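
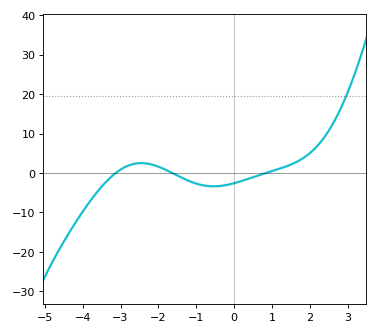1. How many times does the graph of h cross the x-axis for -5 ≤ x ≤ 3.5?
3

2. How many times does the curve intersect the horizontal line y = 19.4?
1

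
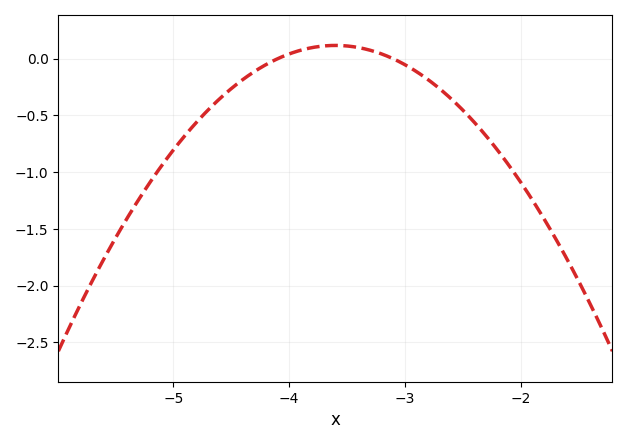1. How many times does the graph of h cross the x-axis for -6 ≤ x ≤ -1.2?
2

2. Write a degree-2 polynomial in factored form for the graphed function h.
y = -0.47(x + 4.1)(x + 3.1)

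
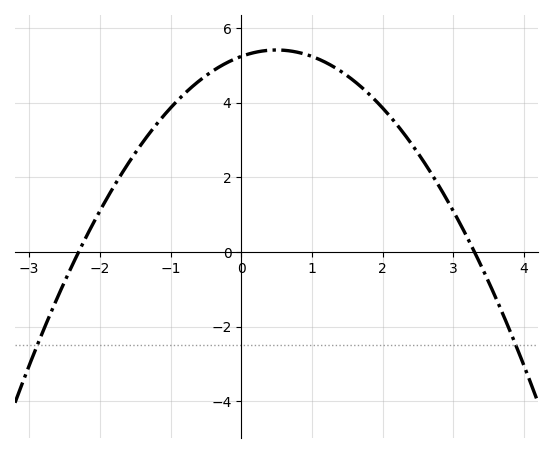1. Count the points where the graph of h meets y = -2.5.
2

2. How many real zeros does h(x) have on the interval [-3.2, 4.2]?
2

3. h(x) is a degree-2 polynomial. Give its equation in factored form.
y = -0.69(x + 2.3)(x - 3.3)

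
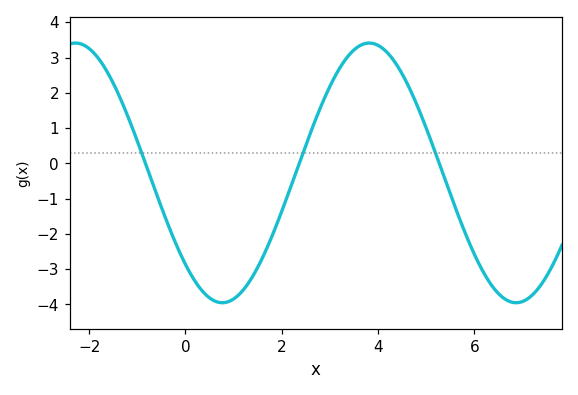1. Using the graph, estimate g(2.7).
1.2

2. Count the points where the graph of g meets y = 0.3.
3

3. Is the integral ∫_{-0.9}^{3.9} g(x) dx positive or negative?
negative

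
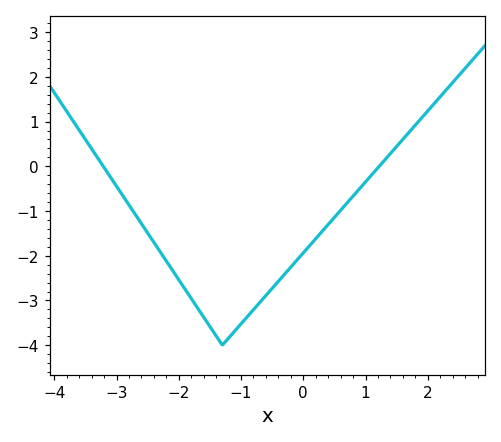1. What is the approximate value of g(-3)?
-0.445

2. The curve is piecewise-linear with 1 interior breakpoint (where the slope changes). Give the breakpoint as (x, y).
(-1.3, -4)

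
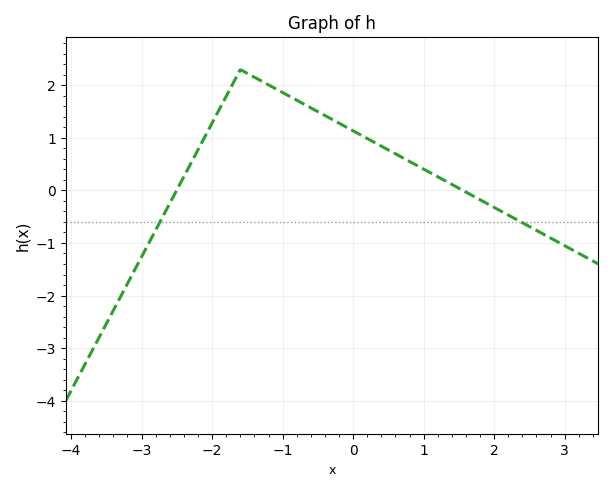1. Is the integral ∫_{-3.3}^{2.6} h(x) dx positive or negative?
positive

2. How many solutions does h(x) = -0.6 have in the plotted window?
2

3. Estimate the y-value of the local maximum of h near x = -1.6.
2.3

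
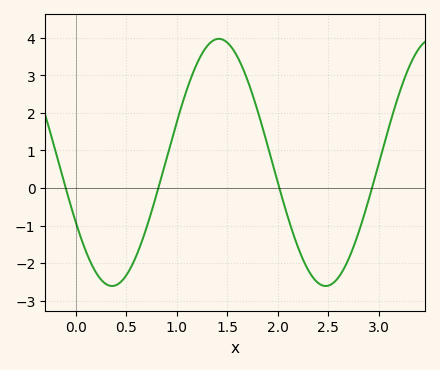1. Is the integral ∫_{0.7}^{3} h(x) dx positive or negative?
positive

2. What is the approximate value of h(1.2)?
3.3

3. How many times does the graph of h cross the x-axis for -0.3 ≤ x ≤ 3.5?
4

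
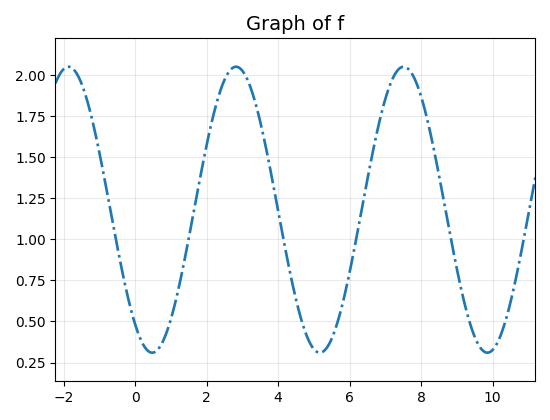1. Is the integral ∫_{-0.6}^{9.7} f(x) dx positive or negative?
positive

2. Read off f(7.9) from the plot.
1.93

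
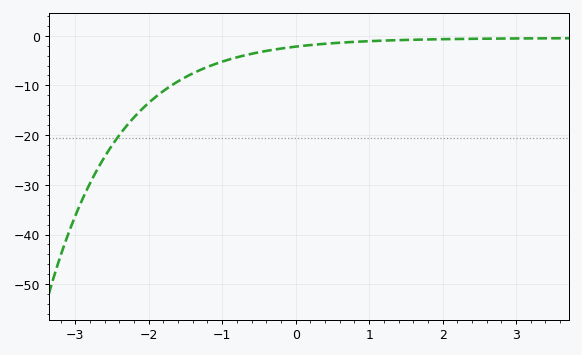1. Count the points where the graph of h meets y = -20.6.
1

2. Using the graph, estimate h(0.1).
-2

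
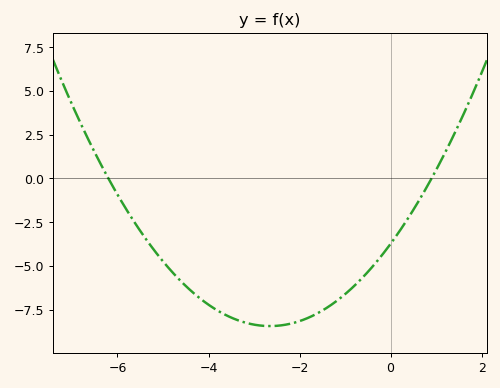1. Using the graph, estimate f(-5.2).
-4.09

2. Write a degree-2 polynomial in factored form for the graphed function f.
y = 0.67(x + 6.2)(x - 0.9)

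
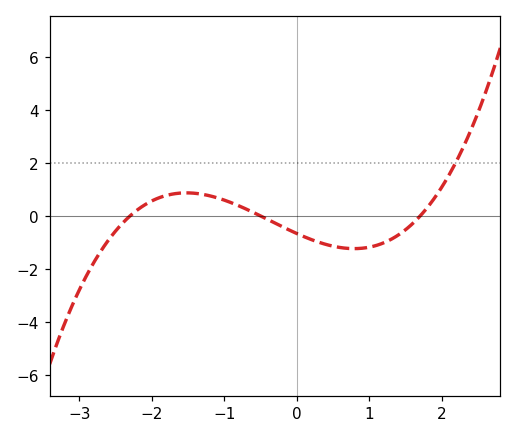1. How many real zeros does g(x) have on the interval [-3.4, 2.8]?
3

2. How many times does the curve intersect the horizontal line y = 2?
1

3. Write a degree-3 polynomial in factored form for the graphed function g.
y = 0.34(x + 2.3)(x + 0.5)(x - 1.7)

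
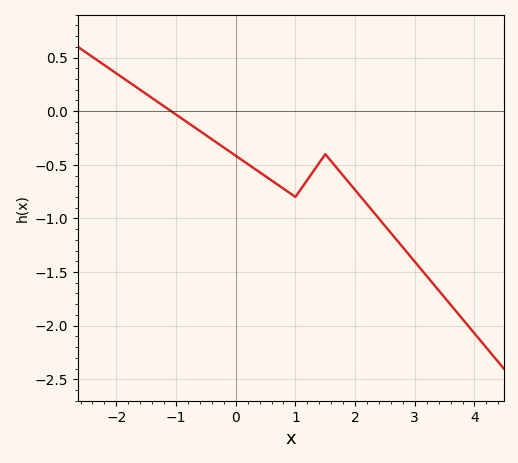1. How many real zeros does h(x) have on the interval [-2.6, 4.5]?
1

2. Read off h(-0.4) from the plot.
-0.262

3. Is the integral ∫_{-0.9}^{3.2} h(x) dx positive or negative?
negative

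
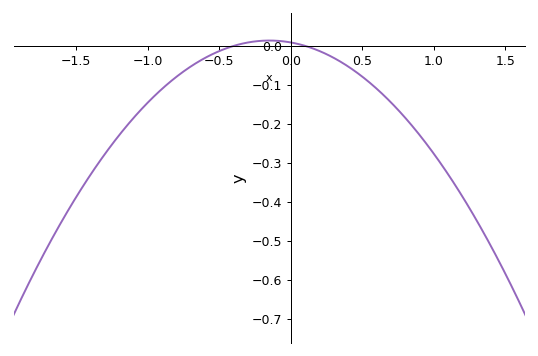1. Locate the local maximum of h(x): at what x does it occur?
-0.15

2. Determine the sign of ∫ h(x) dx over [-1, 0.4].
negative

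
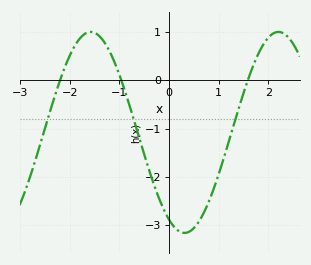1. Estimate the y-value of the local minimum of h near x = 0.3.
-3.16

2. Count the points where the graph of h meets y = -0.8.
3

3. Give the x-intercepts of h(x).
-2.2, -0.961, 1.59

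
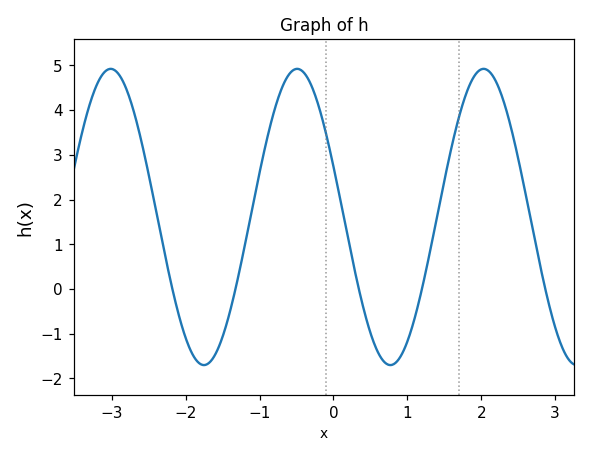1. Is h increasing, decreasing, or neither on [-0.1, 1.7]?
neither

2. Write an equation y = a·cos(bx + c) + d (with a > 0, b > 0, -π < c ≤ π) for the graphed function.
y = 3.31cos(2.5x + 1.2) + 1.61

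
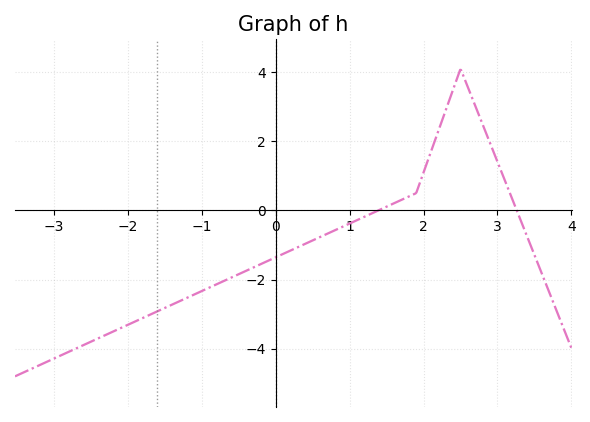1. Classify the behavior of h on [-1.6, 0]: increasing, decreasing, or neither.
increasing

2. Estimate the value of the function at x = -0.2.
-1.55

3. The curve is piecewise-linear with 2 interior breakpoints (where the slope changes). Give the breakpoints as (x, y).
(1.9, 0.5); (2.5, 4.1)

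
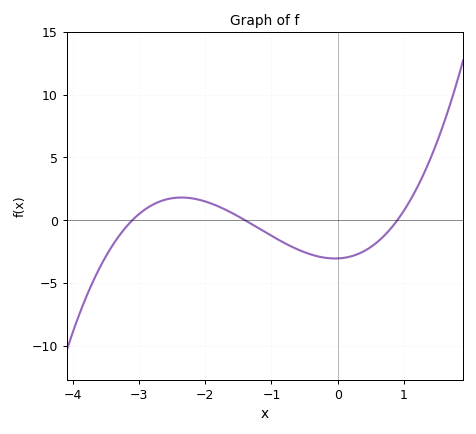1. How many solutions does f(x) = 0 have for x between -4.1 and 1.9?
3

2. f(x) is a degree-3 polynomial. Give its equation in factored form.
y = 0.78(x + 3.1)(x + 1.4)(x - 0.9)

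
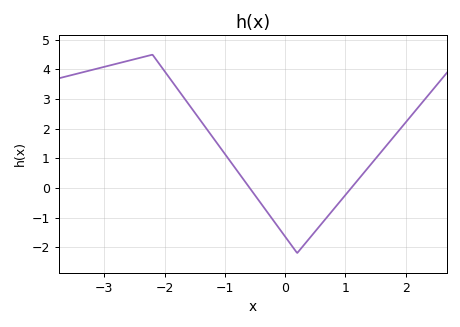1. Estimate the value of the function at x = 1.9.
2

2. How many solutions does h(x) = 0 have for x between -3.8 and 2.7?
2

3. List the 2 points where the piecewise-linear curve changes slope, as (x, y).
(-2.2, 4.5); (0.2, -2.2)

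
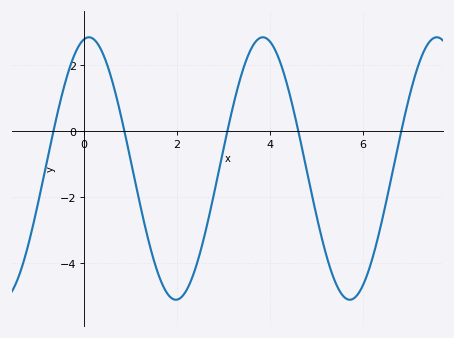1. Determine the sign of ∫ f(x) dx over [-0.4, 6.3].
negative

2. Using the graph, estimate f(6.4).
-2.8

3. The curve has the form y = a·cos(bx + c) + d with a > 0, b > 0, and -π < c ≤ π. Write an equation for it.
y = 3.97cos(1.7x - 0.17) - 1.13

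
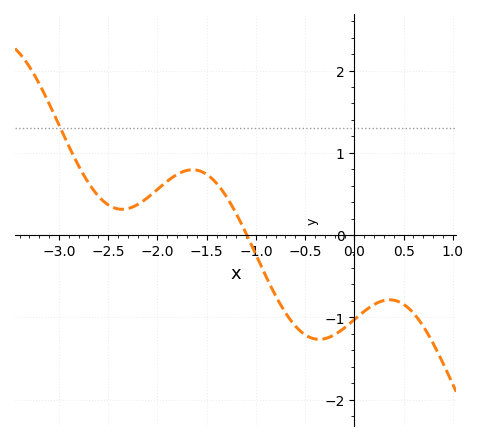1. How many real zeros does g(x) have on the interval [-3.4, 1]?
1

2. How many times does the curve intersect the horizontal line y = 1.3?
1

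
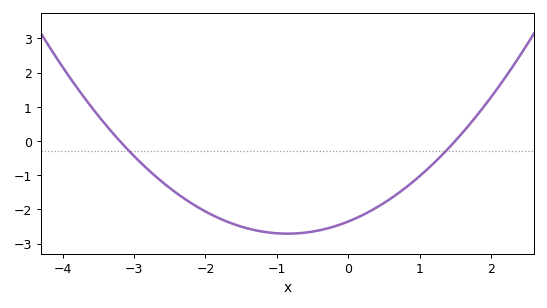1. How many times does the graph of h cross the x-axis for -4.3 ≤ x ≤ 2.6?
2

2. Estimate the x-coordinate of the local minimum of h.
-0.85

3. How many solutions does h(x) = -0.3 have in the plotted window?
2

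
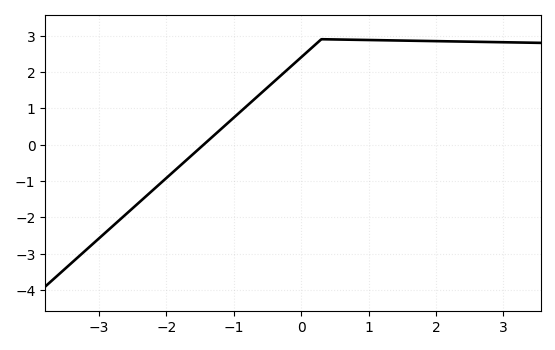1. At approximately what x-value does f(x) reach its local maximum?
0.303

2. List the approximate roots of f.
-1.45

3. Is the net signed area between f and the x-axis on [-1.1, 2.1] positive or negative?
positive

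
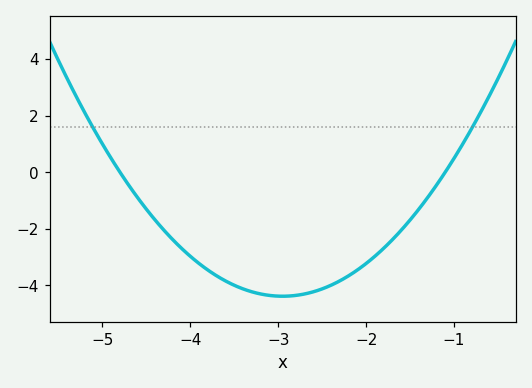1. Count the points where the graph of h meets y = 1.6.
2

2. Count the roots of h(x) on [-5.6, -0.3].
2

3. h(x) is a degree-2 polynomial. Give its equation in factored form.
y = 1.28(x + 4.8)(x + 1.1)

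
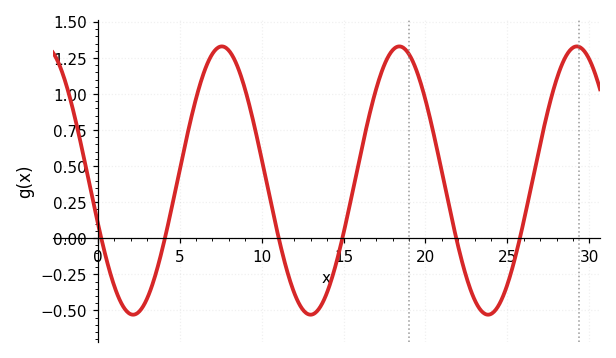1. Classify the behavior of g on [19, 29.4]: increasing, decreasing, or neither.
neither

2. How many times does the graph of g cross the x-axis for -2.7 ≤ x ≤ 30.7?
6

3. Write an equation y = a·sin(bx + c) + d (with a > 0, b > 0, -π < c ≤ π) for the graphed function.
y = 0.93sin(0.58x - 2.8) + 0.4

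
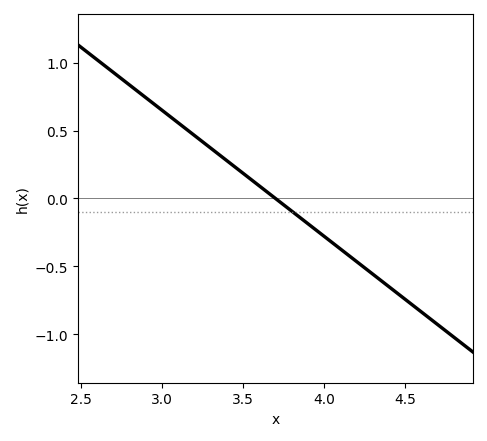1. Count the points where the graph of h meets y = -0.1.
1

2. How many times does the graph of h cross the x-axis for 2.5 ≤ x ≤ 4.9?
1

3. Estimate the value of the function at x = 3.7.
0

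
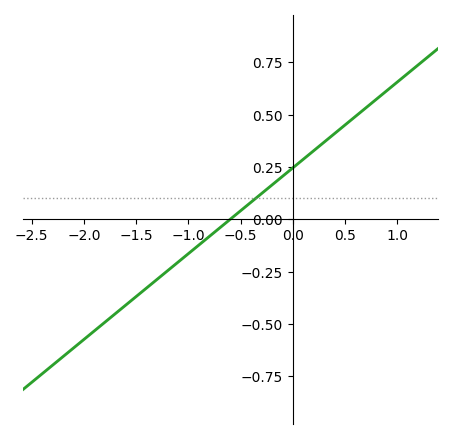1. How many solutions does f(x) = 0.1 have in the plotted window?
1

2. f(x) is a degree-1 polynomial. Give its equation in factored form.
y = 0.41(x + 0.6)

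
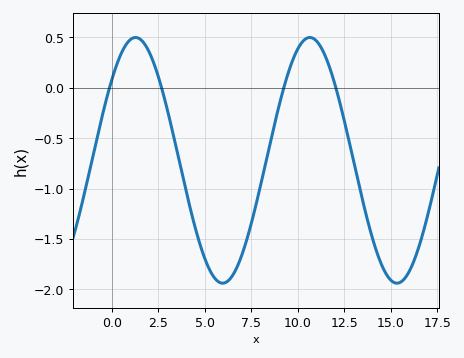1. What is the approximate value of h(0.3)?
0.25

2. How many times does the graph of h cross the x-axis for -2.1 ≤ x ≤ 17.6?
4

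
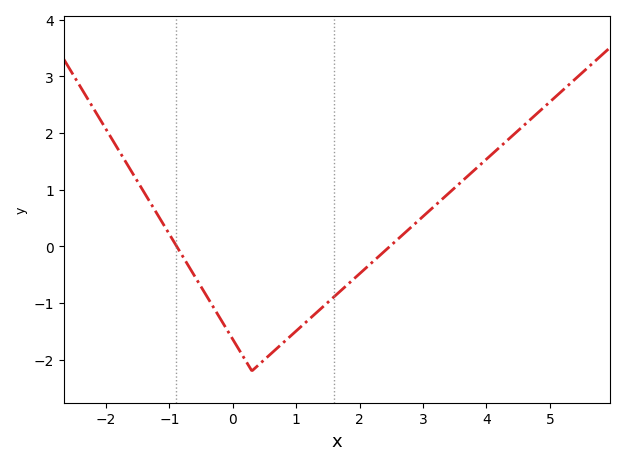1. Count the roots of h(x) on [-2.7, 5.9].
2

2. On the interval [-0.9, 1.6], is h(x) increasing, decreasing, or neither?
neither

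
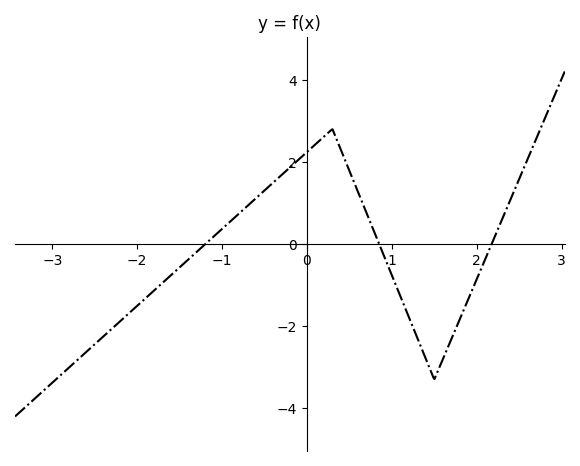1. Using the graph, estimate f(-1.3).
-0.2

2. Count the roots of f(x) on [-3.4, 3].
3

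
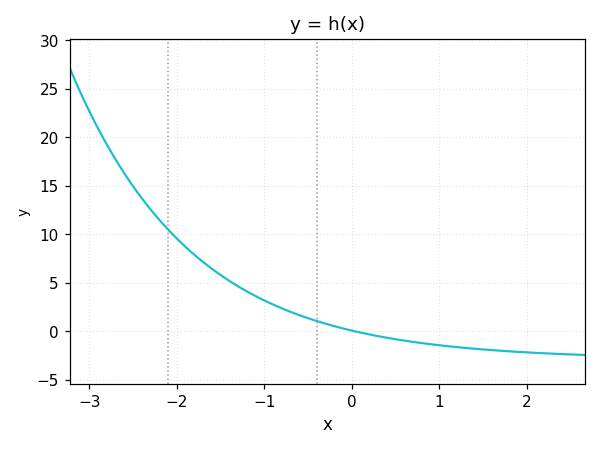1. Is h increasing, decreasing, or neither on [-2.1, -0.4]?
decreasing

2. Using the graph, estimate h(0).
0.07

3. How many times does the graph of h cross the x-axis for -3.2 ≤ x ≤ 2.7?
1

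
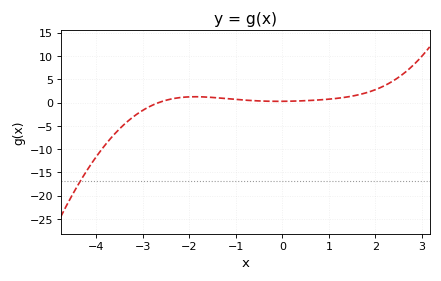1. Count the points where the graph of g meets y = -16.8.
1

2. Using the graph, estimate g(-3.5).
-5.62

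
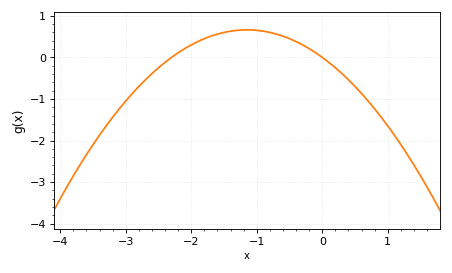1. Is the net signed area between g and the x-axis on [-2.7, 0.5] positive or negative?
positive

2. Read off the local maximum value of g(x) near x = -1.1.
0.7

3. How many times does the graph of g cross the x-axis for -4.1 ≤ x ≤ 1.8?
2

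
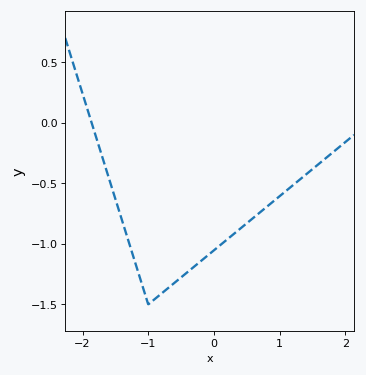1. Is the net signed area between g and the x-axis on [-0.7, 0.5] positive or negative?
negative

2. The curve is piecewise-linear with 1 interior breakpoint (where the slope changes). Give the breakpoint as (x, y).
(-1, -1.5)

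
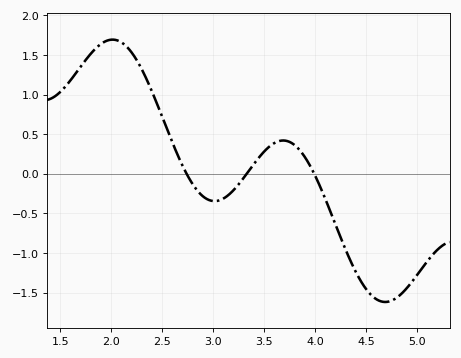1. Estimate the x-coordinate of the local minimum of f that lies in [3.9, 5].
4.69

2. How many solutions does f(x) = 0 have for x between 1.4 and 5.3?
3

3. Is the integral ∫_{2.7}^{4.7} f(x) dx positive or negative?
negative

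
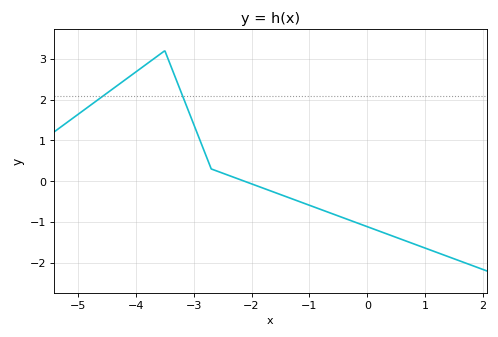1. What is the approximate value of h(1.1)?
-1.7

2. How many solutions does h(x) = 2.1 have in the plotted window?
2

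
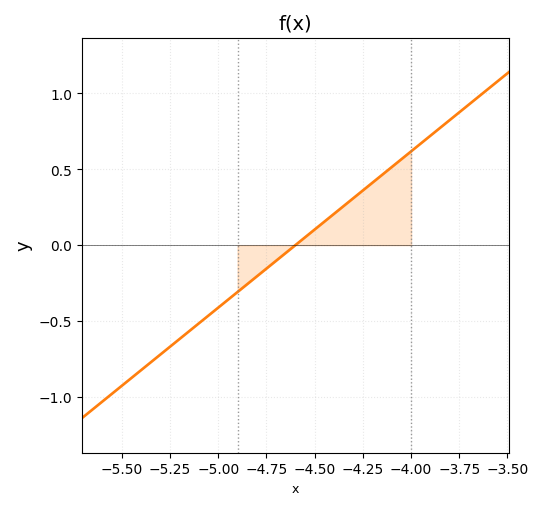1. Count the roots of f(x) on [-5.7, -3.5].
1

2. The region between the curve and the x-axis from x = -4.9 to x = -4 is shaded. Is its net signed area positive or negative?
positive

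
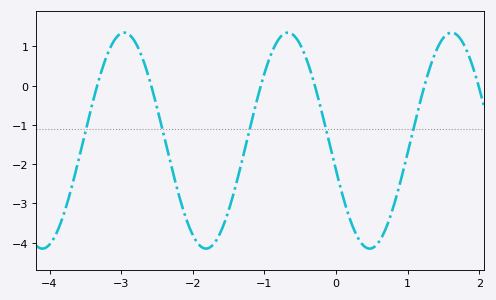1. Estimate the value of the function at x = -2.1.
-3.35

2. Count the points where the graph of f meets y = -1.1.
5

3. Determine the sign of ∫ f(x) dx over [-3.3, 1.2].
negative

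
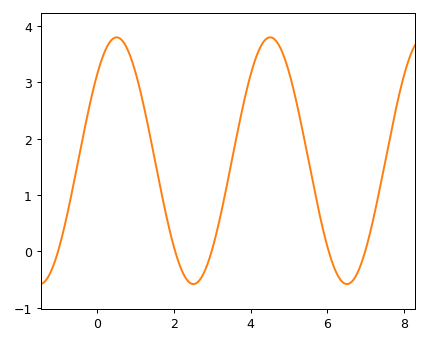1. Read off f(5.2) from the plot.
2.64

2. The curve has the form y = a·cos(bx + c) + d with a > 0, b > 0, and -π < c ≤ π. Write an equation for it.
y = 2.19cos(1.57x - 0.8) + 1.61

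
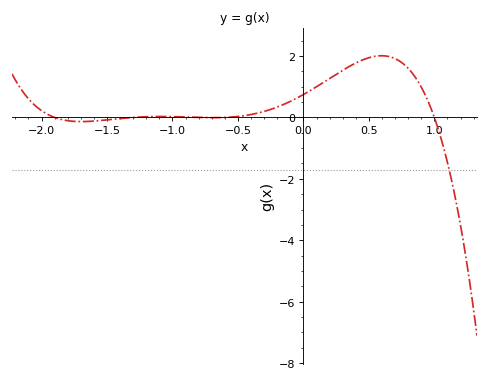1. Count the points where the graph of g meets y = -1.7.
1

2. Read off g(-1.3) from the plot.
0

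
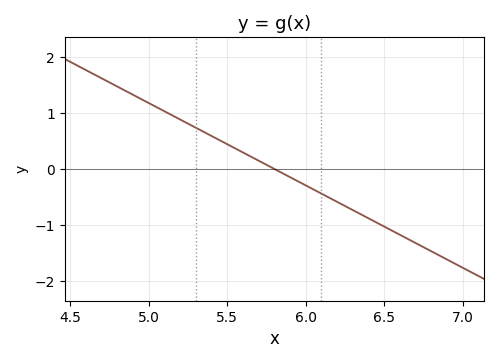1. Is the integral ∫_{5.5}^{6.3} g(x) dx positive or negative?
negative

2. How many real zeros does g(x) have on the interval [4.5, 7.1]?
1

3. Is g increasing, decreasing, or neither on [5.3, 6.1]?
decreasing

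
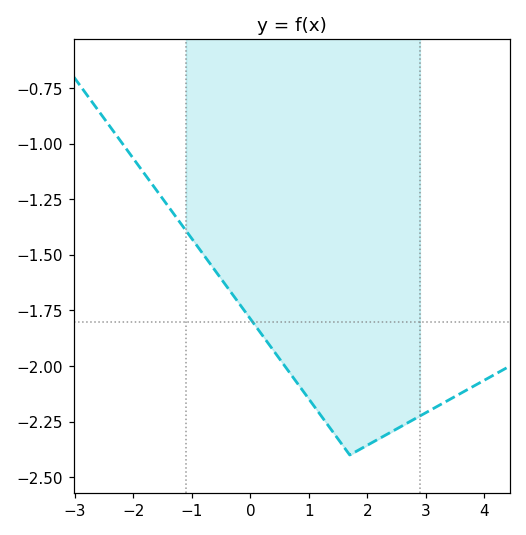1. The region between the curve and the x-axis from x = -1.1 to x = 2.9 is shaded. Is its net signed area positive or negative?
negative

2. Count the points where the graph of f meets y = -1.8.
1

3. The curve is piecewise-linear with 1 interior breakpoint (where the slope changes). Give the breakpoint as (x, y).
(1.7, -2.4)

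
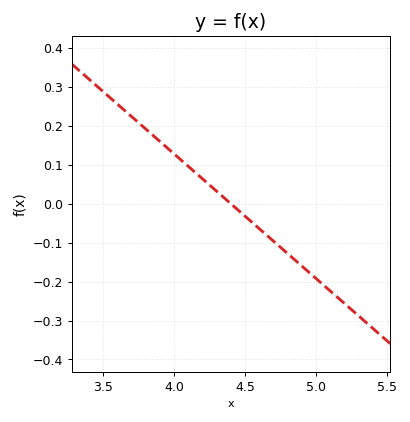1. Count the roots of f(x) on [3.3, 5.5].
1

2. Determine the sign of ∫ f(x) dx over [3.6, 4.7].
positive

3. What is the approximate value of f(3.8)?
0.192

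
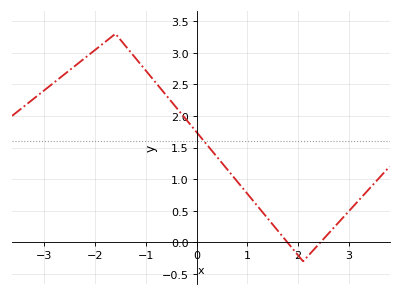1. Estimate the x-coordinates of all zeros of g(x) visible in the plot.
1.79, 2.44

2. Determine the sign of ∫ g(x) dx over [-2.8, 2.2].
positive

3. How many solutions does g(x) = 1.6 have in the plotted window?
1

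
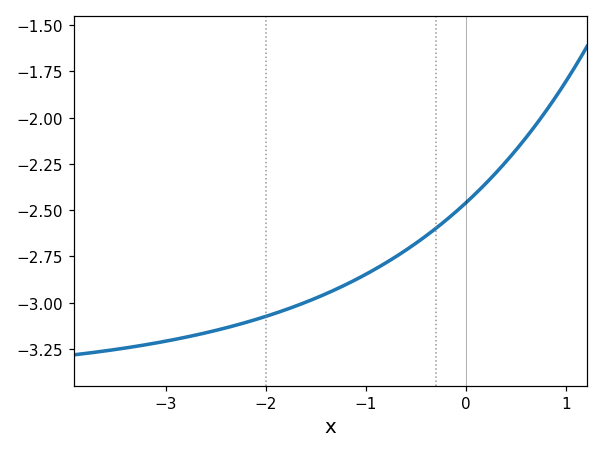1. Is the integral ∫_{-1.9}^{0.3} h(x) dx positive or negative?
negative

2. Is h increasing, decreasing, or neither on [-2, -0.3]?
increasing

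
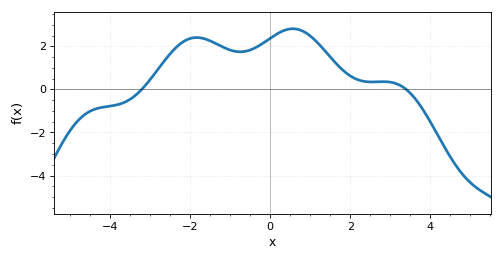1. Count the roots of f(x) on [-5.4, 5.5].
2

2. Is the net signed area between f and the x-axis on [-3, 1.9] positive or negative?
positive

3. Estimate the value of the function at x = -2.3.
2.03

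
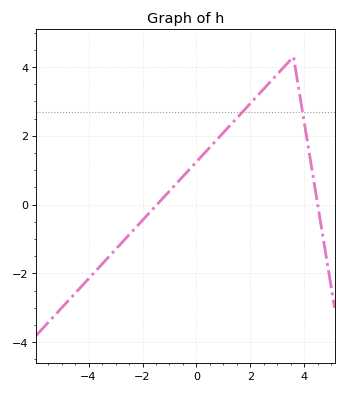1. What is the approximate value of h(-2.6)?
-0.964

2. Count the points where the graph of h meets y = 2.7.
2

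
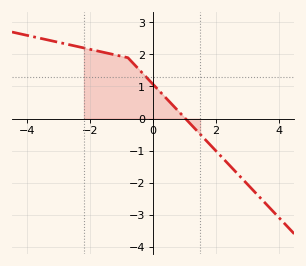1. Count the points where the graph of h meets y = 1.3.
1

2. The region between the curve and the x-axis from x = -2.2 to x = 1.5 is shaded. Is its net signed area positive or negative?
positive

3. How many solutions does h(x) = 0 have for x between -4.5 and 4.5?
1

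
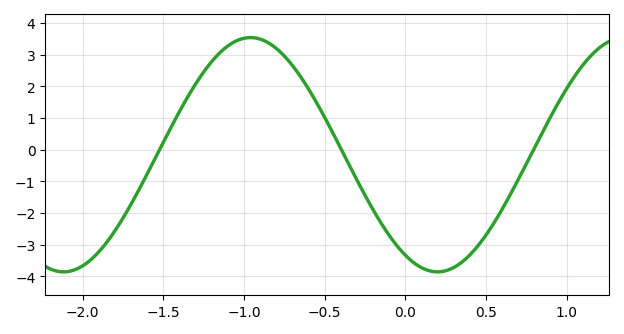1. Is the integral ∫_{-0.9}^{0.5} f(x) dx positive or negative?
negative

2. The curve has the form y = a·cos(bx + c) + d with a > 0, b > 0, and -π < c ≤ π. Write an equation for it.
y = 3.7cos(2.7x + 2.6) - 0.16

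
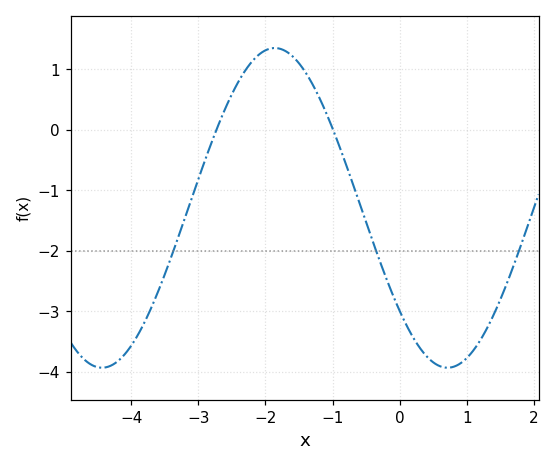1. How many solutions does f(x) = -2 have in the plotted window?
3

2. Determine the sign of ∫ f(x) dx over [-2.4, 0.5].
negative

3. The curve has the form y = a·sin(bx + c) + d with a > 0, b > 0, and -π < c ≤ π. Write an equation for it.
y = 2.64sin(1.22x - 2.44) - 1.29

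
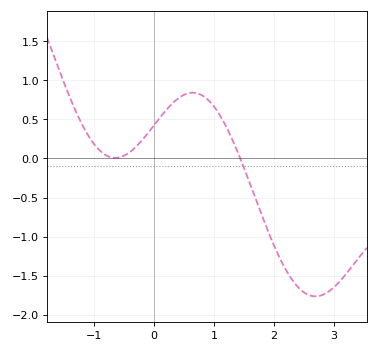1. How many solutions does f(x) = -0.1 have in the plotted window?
1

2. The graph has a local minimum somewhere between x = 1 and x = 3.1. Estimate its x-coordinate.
2.7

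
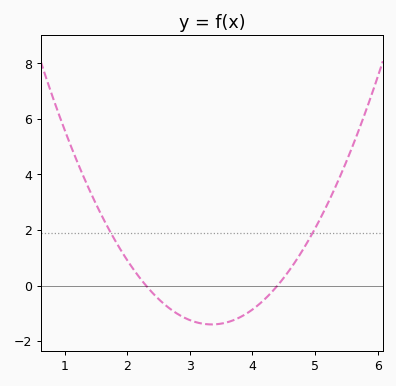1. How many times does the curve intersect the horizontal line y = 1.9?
2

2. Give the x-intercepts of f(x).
2.3, 4.4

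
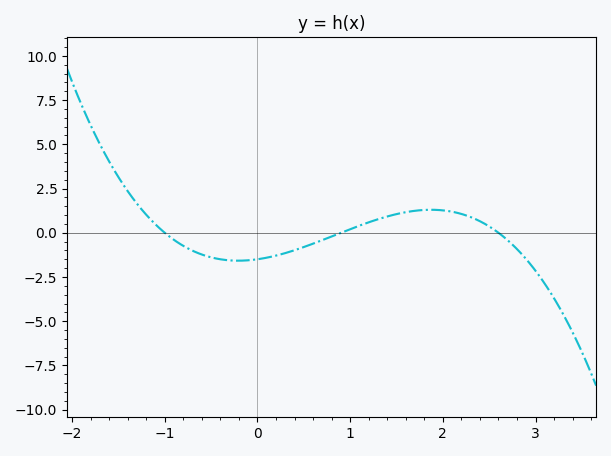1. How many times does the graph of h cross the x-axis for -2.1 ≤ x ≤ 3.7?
3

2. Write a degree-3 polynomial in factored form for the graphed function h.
y = -0.64(x + 1)(x - 0.9)(x - 2.6)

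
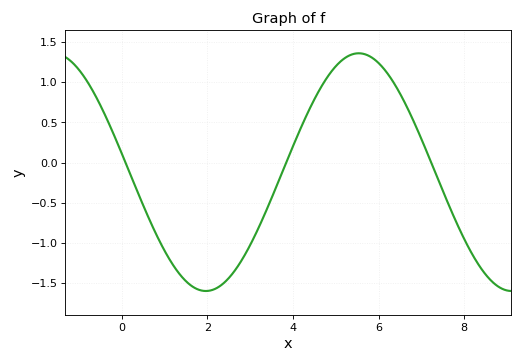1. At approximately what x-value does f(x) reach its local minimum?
1.97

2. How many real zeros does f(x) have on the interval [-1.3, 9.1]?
3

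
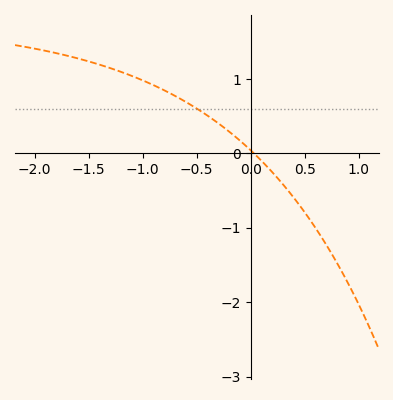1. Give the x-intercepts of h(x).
0.05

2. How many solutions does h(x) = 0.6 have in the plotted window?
1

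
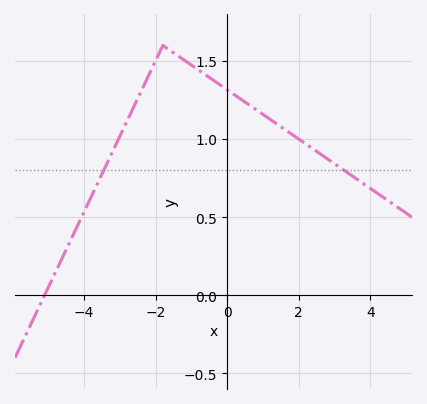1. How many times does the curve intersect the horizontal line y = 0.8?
2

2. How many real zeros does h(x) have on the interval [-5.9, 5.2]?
1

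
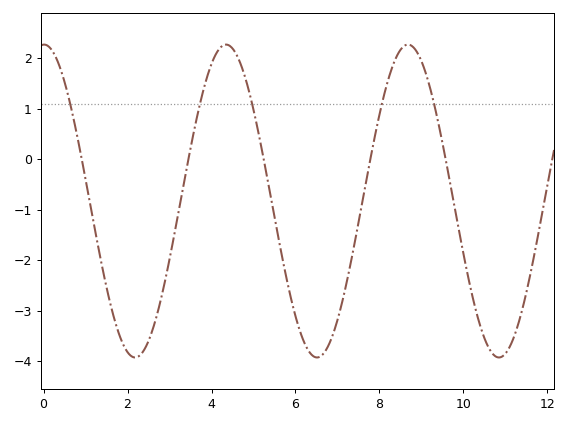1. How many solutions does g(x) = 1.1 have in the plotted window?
5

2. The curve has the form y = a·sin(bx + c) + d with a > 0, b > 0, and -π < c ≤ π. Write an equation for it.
y = 3.1sin(1.45x + 1.55) - 0.83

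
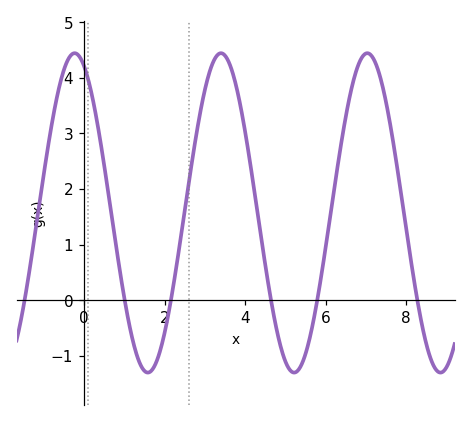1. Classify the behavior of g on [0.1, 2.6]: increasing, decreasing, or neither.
neither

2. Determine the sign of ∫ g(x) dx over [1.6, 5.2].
positive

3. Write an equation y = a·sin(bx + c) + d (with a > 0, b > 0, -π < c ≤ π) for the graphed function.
y = 2.87sin(1.7x + 2) + 1.57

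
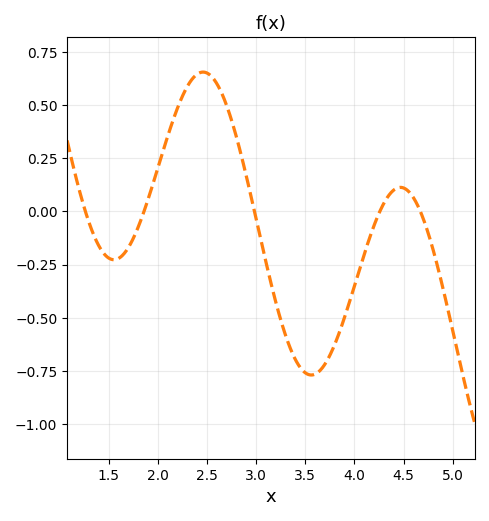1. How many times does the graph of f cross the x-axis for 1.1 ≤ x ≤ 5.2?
5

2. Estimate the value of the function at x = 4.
-0.35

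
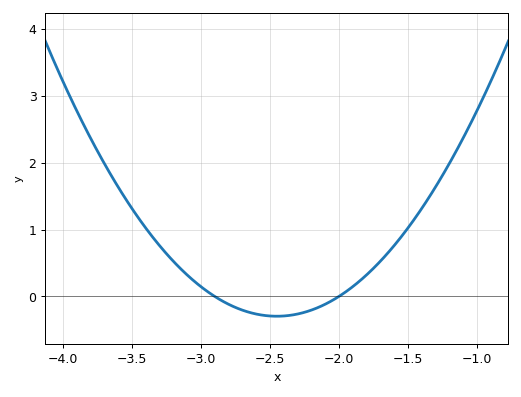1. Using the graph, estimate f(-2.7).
-0.2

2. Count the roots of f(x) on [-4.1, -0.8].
2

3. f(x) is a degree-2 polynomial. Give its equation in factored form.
y = 1.46(x + 2.9)(x + 2)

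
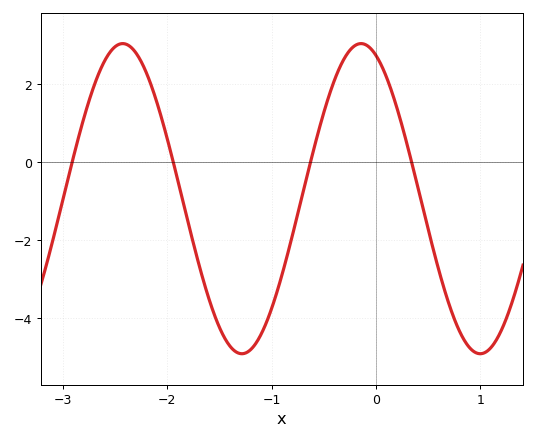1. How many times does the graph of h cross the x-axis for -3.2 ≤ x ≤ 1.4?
4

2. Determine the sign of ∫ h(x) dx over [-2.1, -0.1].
negative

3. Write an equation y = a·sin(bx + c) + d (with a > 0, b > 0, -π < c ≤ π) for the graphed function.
y = 3.98sin(2.8x + 2) - 0.94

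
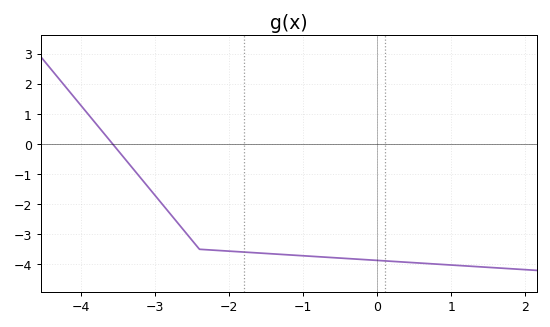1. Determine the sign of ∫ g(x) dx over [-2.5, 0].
negative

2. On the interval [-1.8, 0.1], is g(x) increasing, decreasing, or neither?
decreasing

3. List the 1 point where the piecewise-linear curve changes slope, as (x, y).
(-2.4, -3.5)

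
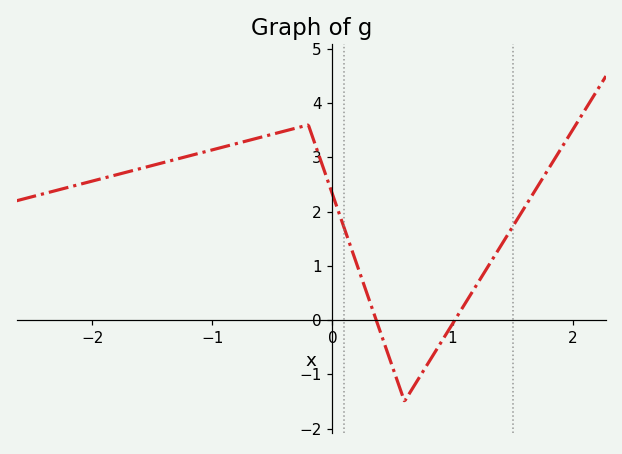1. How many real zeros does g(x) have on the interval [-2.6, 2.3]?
2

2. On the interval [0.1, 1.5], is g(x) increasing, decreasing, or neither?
neither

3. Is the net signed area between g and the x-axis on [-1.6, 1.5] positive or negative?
positive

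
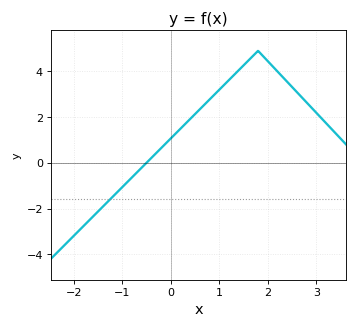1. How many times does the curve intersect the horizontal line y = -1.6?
1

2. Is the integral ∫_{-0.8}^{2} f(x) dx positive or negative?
positive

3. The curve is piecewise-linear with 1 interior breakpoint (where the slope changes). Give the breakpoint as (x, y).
(1.8, 4.9)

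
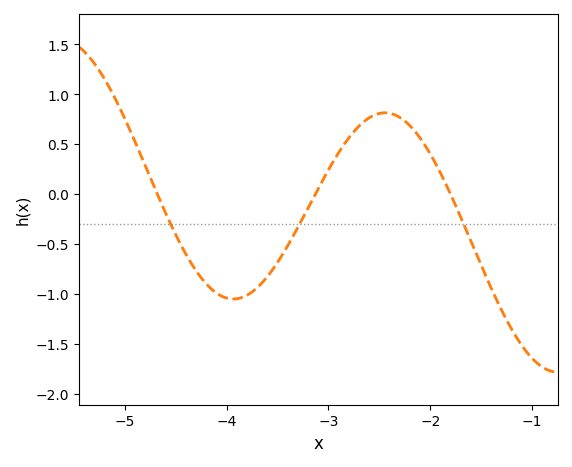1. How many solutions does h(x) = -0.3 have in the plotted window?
3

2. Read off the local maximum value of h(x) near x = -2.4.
0.815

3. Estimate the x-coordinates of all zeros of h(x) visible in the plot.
-4.68, -3.13, -1.8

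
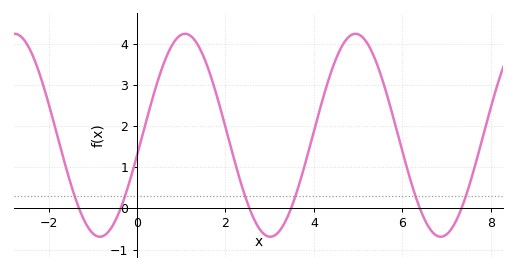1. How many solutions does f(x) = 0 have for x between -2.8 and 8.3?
6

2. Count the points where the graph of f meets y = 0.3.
6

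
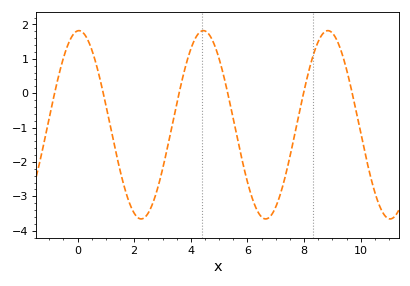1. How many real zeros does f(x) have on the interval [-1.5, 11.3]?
6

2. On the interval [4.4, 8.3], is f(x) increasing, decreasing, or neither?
neither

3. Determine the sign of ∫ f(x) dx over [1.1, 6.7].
negative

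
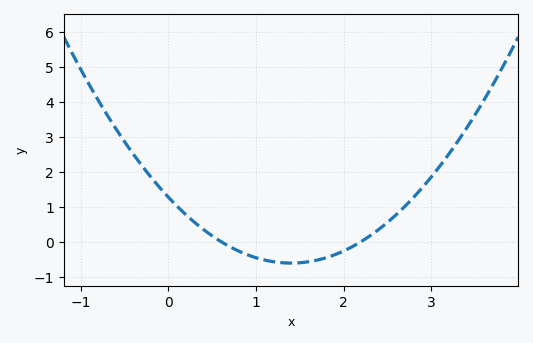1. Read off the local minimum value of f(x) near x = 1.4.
-0.6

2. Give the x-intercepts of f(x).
0.6, 2.2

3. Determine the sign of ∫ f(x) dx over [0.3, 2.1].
negative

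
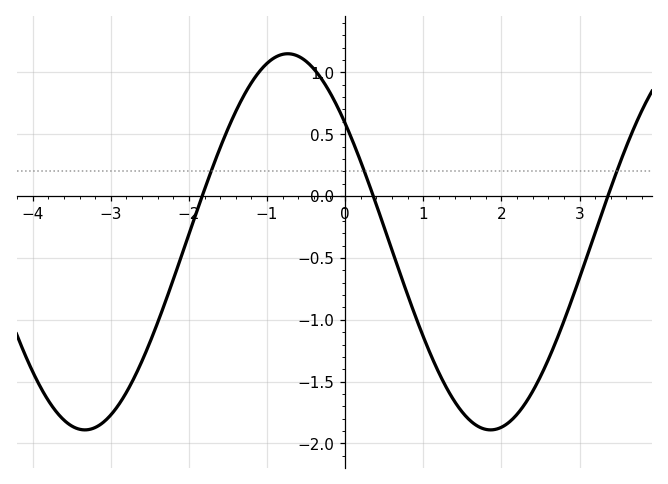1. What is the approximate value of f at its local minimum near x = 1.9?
-1.89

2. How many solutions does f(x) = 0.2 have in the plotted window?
3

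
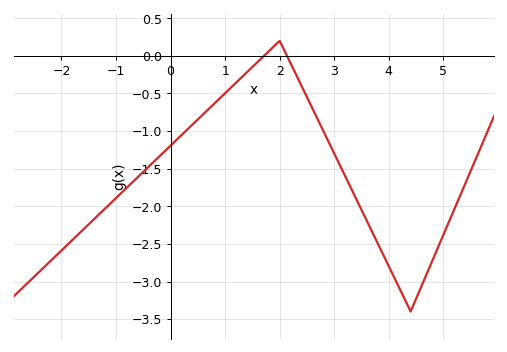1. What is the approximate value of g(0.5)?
-0.845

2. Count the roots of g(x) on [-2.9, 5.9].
2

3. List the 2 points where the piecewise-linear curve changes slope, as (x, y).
(2, 0.2); (4.4, -3.4)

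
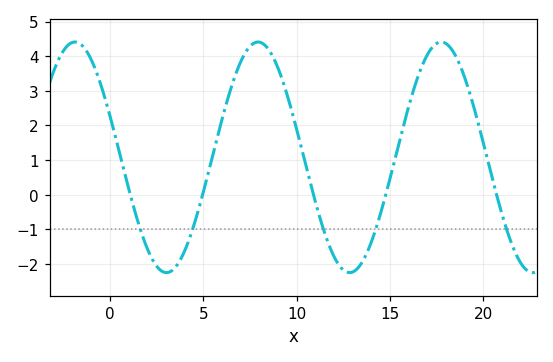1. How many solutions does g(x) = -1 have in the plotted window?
5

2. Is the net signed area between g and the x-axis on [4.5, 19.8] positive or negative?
positive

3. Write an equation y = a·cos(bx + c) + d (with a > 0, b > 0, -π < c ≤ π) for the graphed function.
y = 3.33cos(0.64x + 1.21) + 1.08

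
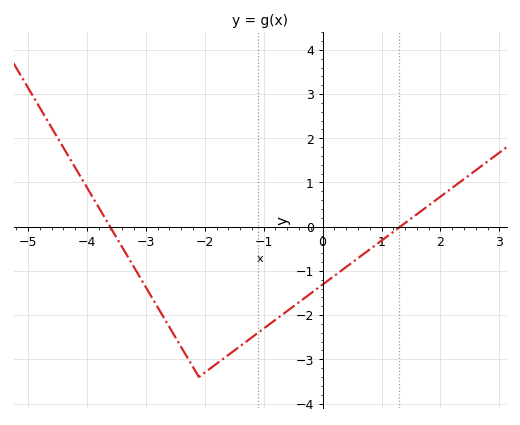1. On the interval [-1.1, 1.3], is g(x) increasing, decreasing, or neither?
increasing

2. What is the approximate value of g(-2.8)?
-1.8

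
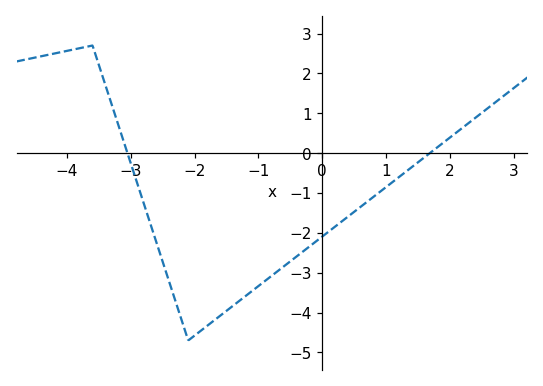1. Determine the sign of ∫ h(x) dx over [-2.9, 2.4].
negative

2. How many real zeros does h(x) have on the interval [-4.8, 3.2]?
2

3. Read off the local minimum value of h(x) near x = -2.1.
-4.7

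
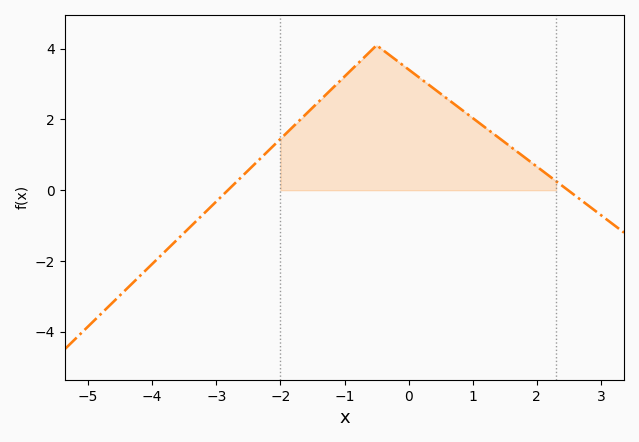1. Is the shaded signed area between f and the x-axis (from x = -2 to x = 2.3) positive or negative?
positive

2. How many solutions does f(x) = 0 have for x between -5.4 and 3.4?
2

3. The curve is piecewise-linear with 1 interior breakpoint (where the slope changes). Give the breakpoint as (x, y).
(-0.5, 4.1)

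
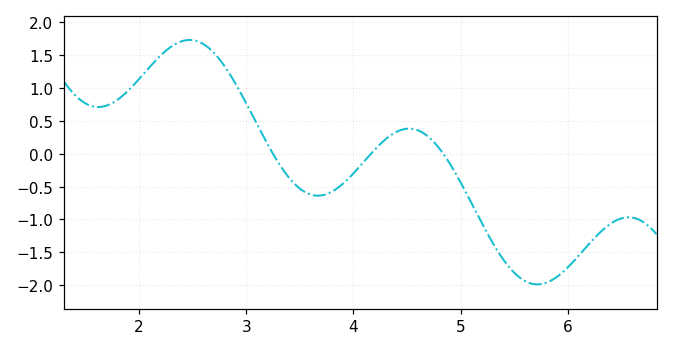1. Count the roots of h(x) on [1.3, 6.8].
3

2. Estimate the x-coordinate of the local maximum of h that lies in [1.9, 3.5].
2.47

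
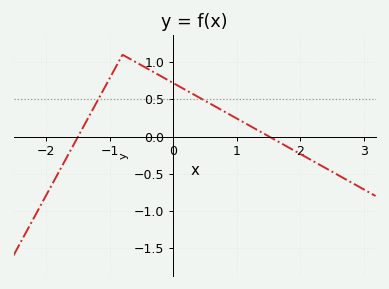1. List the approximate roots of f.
-1.5, 1.51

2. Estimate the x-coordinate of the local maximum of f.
-0.8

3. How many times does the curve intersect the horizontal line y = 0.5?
2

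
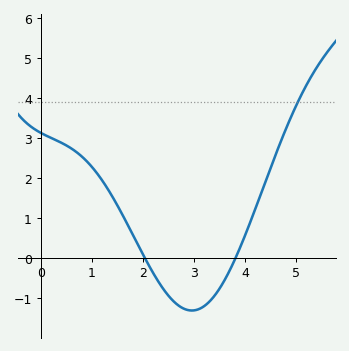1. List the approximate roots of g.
2, 3.8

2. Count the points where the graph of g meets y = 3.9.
1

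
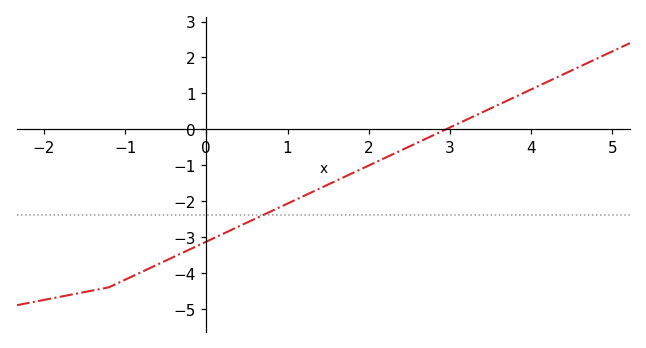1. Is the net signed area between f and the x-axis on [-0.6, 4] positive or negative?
negative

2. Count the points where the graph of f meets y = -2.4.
1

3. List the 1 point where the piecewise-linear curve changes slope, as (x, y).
(-1.2, -4.4)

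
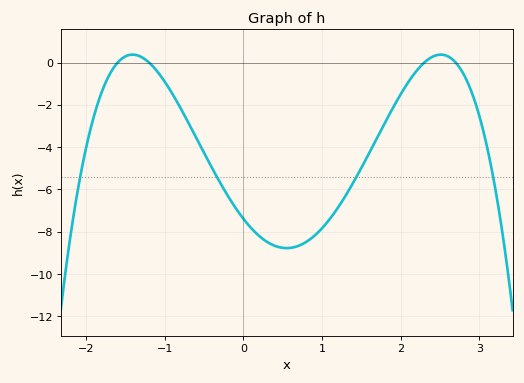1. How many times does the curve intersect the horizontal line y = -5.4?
4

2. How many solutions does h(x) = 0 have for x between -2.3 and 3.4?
4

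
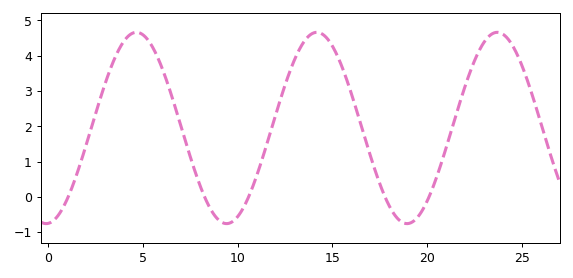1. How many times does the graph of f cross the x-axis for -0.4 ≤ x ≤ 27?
5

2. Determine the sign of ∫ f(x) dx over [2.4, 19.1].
positive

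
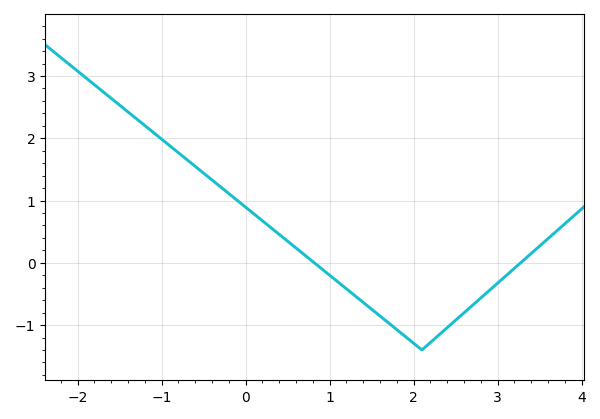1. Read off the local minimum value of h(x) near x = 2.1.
-1.4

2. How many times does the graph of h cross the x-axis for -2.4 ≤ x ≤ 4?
2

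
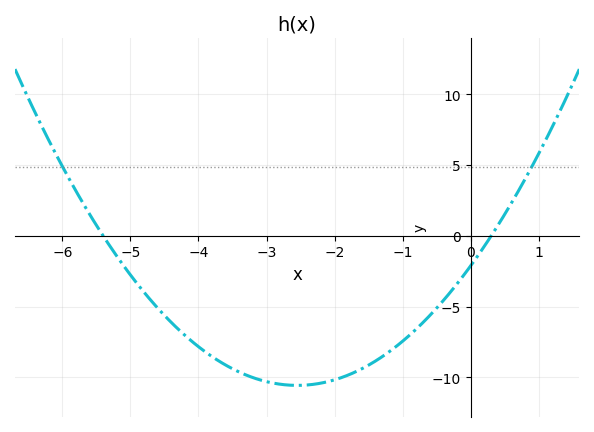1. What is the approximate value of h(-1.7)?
-9.62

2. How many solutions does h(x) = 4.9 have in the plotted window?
2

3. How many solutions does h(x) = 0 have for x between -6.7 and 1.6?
2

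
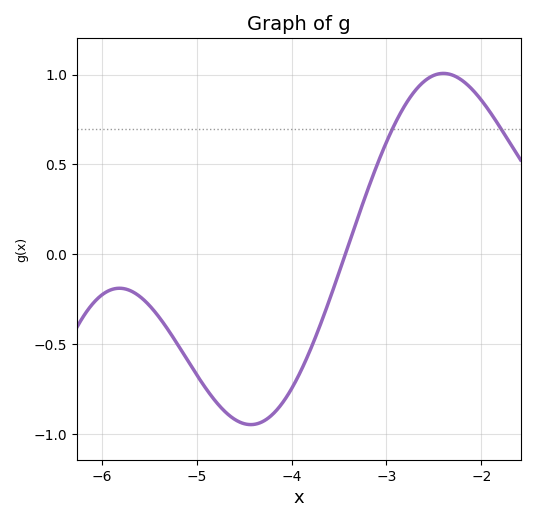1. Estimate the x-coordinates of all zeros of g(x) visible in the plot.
-3.4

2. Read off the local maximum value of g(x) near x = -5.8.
-0.2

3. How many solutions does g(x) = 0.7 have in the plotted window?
2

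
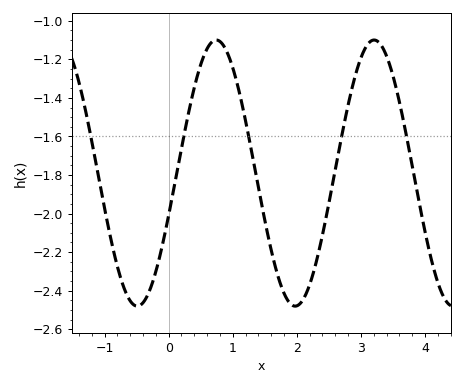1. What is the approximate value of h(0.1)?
-1.84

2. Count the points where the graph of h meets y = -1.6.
5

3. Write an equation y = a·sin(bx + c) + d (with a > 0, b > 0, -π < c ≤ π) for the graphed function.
y = 0.69sin(2.5x - 0.32) - 1.79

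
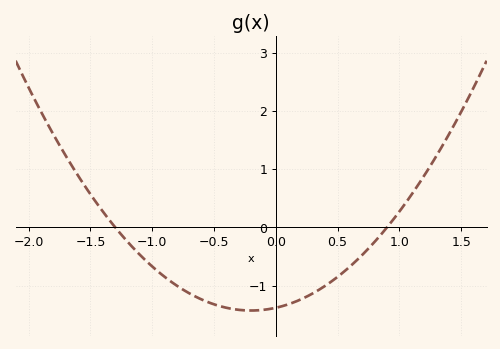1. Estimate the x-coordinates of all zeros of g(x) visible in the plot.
-1.3, 0.9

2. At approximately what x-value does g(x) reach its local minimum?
-0.2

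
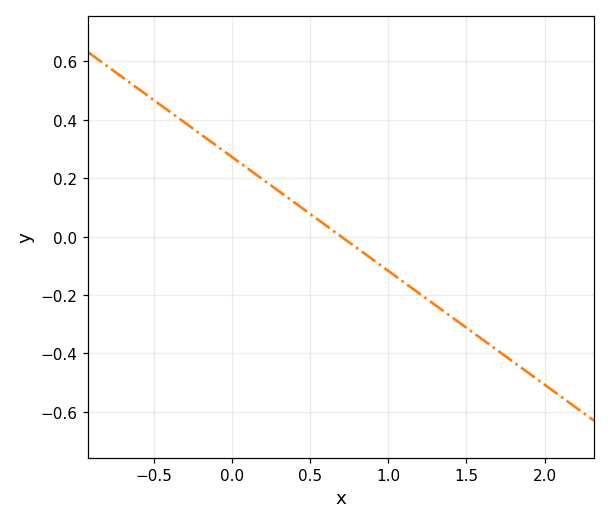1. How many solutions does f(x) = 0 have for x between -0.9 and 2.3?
1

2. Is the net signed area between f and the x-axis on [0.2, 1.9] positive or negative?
negative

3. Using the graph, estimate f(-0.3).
0.38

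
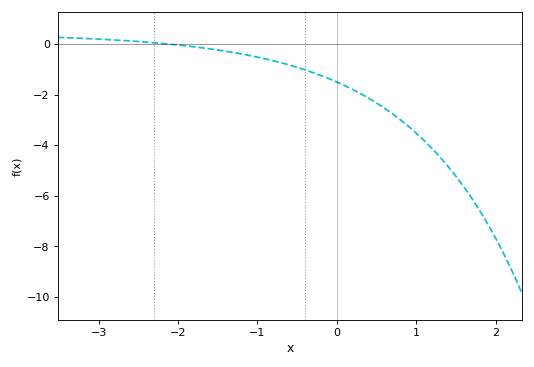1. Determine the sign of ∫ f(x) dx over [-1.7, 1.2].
negative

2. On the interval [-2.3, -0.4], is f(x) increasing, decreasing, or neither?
decreasing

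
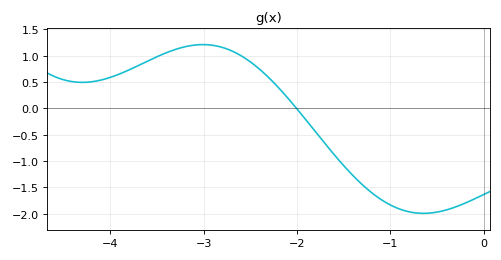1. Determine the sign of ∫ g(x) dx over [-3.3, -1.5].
positive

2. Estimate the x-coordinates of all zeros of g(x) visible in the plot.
-2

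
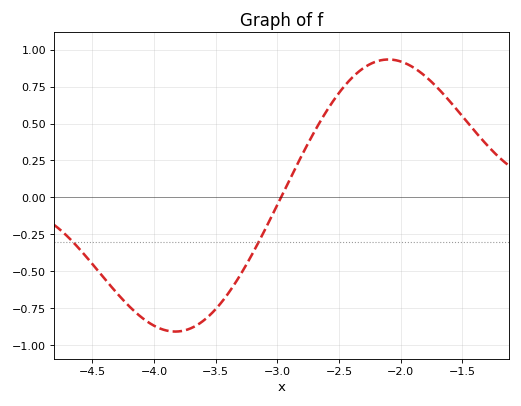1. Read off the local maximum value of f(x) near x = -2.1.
0.933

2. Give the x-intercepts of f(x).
-2.97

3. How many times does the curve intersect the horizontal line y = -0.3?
2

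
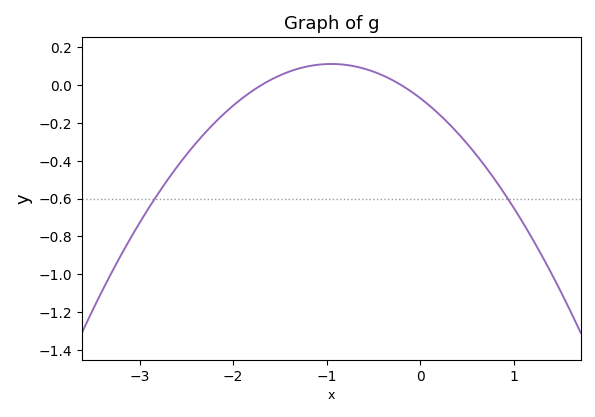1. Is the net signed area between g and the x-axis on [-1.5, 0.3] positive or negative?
positive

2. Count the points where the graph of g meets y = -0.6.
2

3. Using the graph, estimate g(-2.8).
-0.572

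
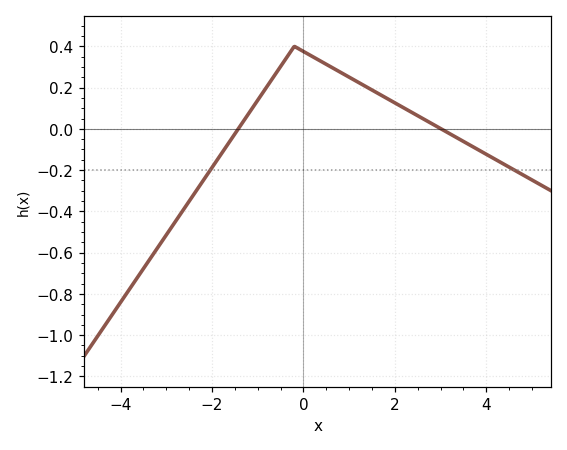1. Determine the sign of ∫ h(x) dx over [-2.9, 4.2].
positive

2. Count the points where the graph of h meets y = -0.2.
2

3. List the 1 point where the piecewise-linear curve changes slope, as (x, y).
(-0.2, 0.4)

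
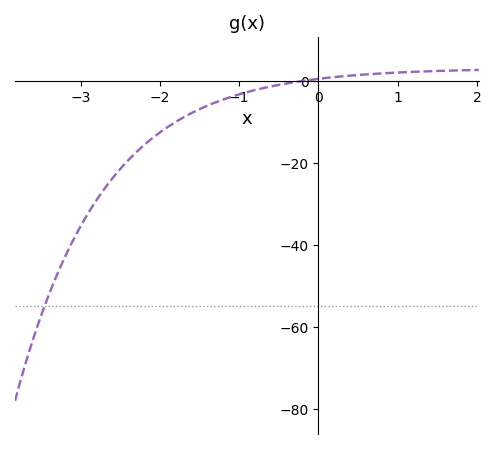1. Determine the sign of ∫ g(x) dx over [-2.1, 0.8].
negative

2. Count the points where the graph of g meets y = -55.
1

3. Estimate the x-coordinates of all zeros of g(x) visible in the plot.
-0.2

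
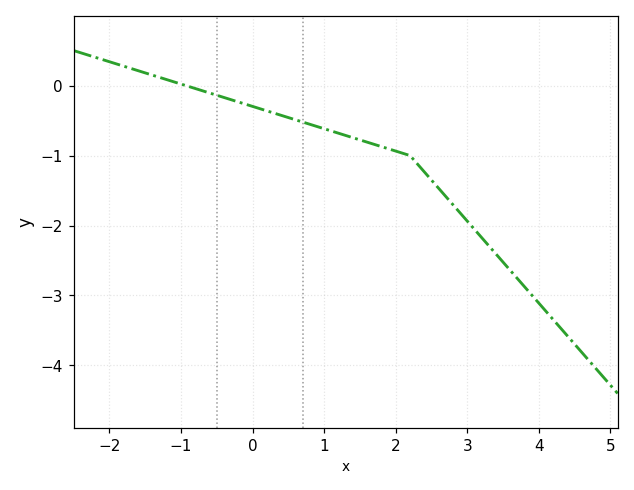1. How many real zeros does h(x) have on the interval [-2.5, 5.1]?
1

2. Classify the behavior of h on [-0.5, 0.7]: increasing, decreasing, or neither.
decreasing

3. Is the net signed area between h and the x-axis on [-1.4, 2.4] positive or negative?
negative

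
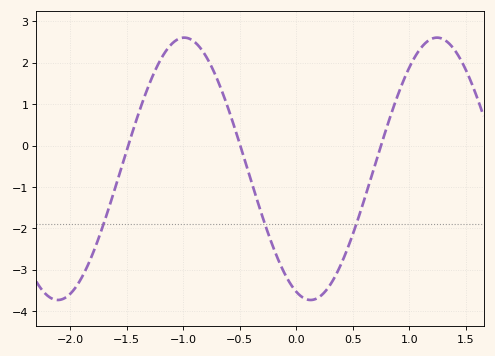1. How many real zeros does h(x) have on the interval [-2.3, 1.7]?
3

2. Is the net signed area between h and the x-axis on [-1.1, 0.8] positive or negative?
negative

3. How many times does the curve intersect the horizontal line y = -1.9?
3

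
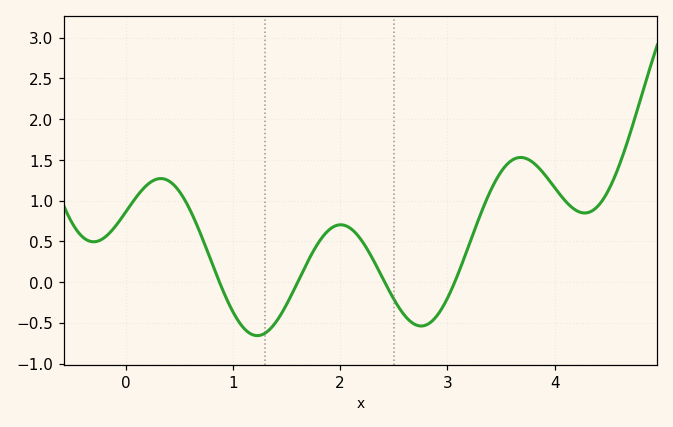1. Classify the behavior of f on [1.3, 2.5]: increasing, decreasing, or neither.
neither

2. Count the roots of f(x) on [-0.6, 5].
4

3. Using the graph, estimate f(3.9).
1.33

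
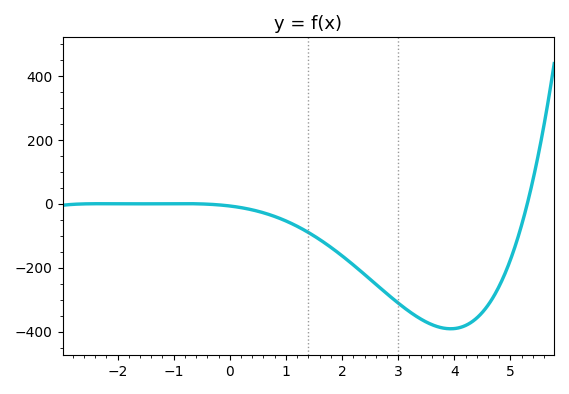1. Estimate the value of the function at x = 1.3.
-79.8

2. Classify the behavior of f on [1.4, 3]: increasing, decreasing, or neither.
decreasing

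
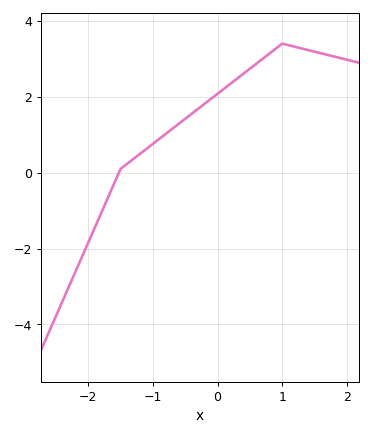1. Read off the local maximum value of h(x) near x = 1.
3.4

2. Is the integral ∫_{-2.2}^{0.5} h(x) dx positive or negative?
positive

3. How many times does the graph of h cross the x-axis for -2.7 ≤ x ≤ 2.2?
1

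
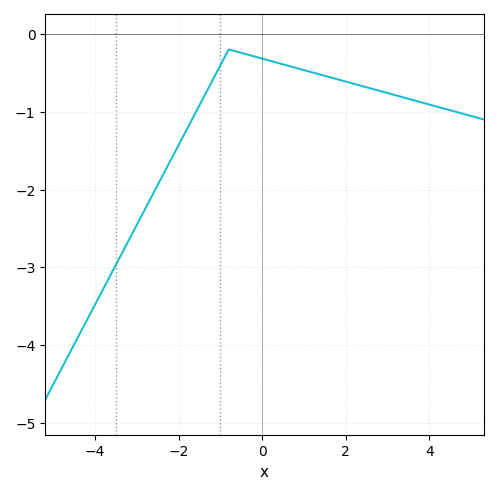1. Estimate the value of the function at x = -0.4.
-0.3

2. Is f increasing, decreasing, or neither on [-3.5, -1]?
increasing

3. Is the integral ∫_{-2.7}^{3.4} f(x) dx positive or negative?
negative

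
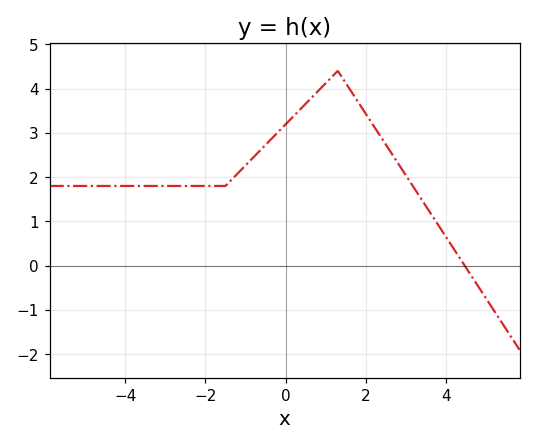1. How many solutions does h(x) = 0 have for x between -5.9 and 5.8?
1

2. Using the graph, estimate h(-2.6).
1.8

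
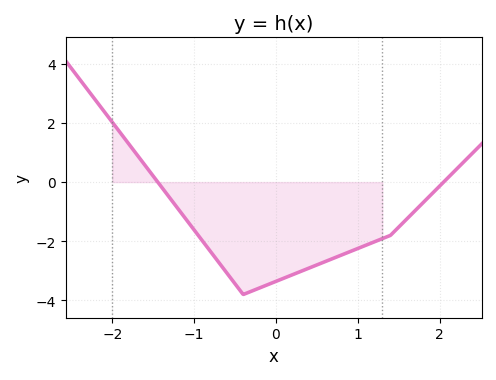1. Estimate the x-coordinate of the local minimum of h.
-0.4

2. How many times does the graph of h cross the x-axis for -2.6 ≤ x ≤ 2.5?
2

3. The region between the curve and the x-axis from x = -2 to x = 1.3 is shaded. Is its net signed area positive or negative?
negative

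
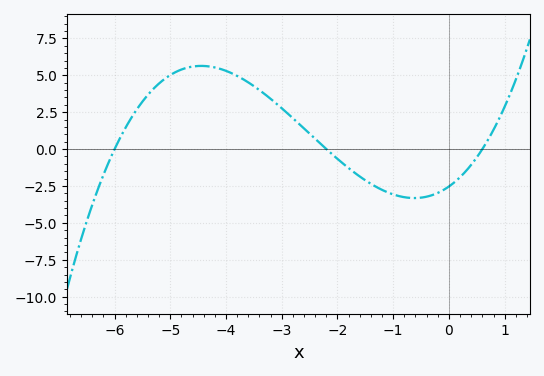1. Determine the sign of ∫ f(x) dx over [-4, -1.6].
positive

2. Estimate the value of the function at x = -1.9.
-1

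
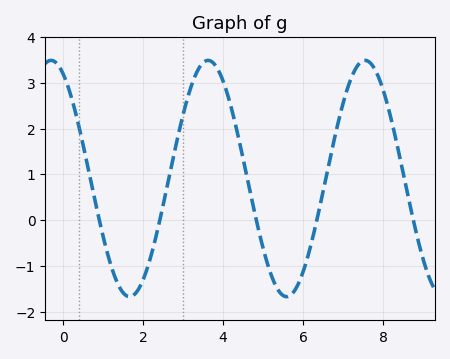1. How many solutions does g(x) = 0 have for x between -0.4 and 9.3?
5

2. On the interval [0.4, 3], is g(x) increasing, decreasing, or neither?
neither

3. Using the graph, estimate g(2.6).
0.7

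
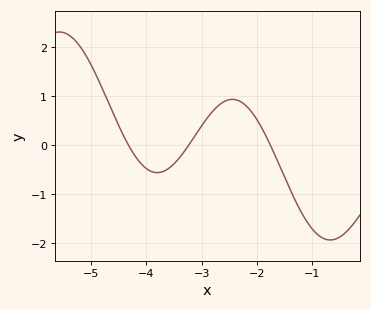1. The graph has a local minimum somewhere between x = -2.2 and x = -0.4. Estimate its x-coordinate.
-0.7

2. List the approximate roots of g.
-4.3, -3.2, -1.8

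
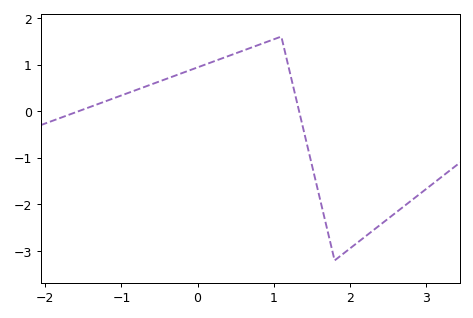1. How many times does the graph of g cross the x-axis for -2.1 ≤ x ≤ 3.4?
2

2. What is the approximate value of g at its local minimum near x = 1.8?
-3.2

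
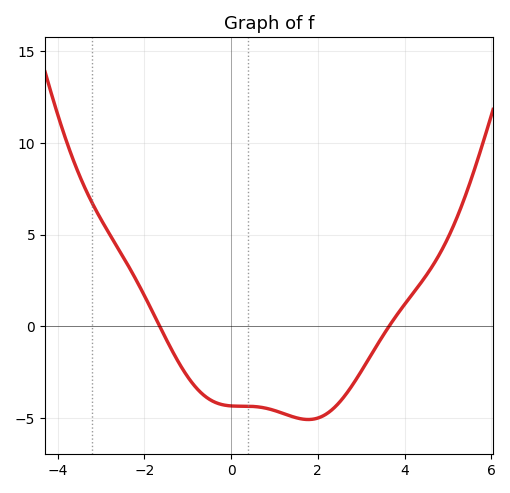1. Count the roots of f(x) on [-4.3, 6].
2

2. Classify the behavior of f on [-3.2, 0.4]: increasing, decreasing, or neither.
decreasing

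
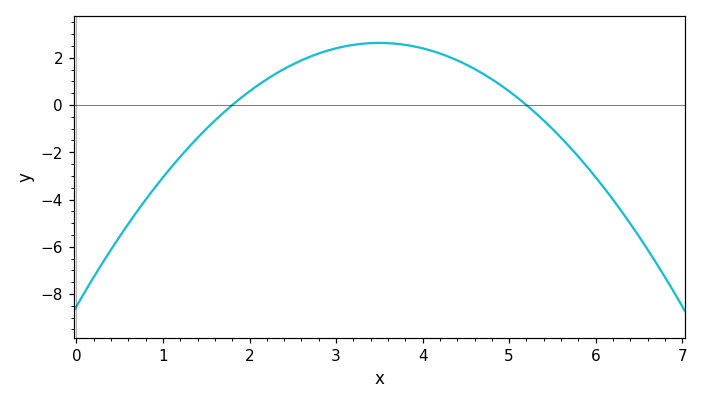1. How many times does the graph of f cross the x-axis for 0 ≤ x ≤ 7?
2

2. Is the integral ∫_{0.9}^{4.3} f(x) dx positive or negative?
positive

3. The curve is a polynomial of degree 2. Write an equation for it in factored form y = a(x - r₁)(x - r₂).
y = -0.91(x - 1.8)(x - 5.2)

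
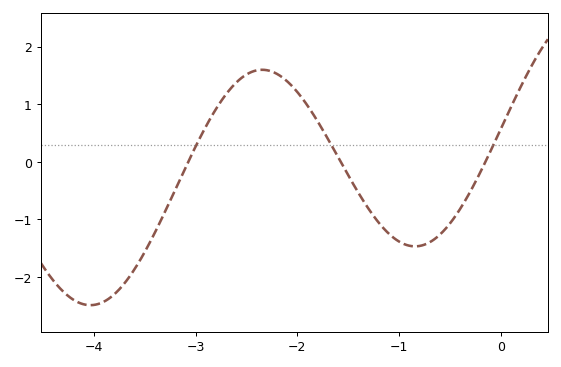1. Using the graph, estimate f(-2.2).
1.53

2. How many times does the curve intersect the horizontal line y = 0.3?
3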